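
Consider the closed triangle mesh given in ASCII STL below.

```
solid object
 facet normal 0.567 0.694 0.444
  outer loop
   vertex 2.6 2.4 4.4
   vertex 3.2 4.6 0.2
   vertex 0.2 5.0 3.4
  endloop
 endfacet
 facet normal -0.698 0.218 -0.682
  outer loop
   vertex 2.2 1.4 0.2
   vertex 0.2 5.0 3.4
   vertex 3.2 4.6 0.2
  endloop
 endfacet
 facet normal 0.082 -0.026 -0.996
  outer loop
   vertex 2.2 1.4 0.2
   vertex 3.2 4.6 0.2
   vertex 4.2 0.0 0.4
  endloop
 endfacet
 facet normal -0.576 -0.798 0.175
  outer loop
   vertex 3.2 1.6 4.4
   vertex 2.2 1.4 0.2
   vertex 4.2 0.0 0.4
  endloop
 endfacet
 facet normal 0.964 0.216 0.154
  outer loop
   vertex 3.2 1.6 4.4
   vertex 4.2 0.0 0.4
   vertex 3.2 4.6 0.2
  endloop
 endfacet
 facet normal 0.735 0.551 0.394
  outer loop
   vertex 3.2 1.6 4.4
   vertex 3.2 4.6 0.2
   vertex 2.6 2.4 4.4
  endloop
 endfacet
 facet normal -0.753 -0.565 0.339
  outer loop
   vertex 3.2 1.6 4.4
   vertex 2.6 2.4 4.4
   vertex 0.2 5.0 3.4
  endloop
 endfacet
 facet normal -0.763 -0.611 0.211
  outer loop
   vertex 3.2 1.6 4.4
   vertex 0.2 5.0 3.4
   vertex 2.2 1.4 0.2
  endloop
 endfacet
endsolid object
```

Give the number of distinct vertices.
6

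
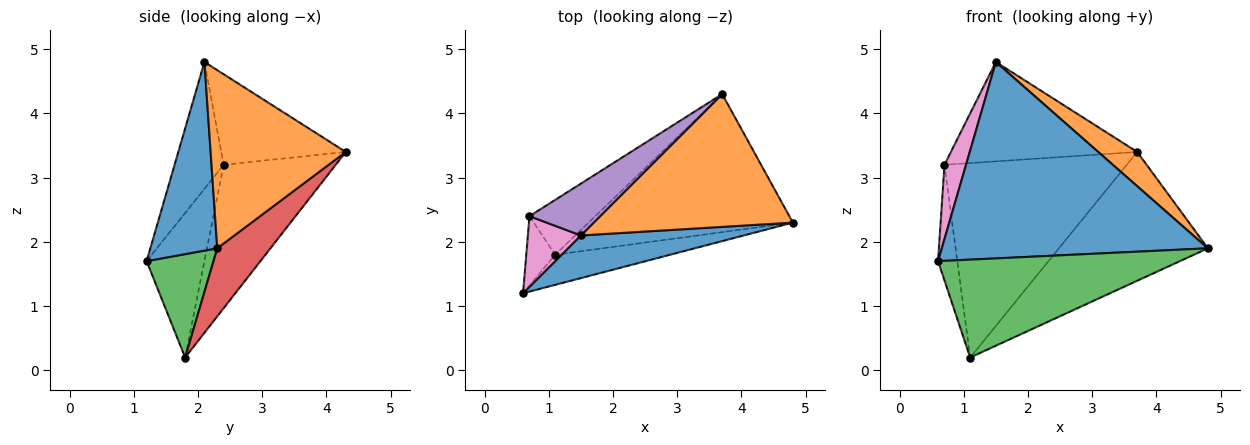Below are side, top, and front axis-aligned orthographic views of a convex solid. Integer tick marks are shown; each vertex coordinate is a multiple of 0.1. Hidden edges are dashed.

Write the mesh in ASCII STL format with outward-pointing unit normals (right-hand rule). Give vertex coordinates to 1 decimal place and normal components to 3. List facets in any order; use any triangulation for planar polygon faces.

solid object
 facet normal 0.239 -0.949 0.206
  outer loop
   vertex 1.5 2.1 4.8
   vertex 0.6 1.2 1.7
   vertex 4.8 2.3 1.9
  endloop
 endfacet
 facet normal 0.655 -0.189 0.732
  outer loop
   vertex 1.5 2.1 4.8
   vertex 4.8 2.3 1.9
   vertex 3.7 4.3 3.4
  endloop
 endfacet
 facet normal 0.256 -0.924 -0.284
  outer loop
   vertex 1.1 1.8 0.2
   vertex 4.8 2.3 1.9
   vertex 0.6 1.2 1.7
  endloop
 endfacet
 facet normal 0.237 0.663 -0.710
  outer loop
   vertex 1.1 1.8 0.2
   vertex 3.7 4.3 3.4
   vertex 4.8 2.3 1.9
  endloop
 endfacet
 facet normal -0.510 0.763 0.398
  outer loop
   vertex 0.7 2.4 3.2
   vertex 1.5 2.1 4.8
   vertex 3.7 4.3 3.4
  endloop
 endfacet
 facet normal -0.509 0.828 -0.234
  outer loop
   vertex 0.7 2.4 3.2
   vertex 3.7 4.3 3.4
   vertex 1.1 1.8 0.2
  endloop
 endfacet
 facet normal -0.855 -0.375 0.357
  outer loop
   vertex 0.7 2.4 3.2
   vertex 0.6 1.2 1.7
   vertex 1.5 2.1 4.8
  endloop
 endfacet
 facet normal -0.932 0.311 -0.186
  outer loop
   vertex 0.7 2.4 3.2
   vertex 1.1 1.8 0.2
   vertex 0.6 1.2 1.7
  endloop
 endfacet
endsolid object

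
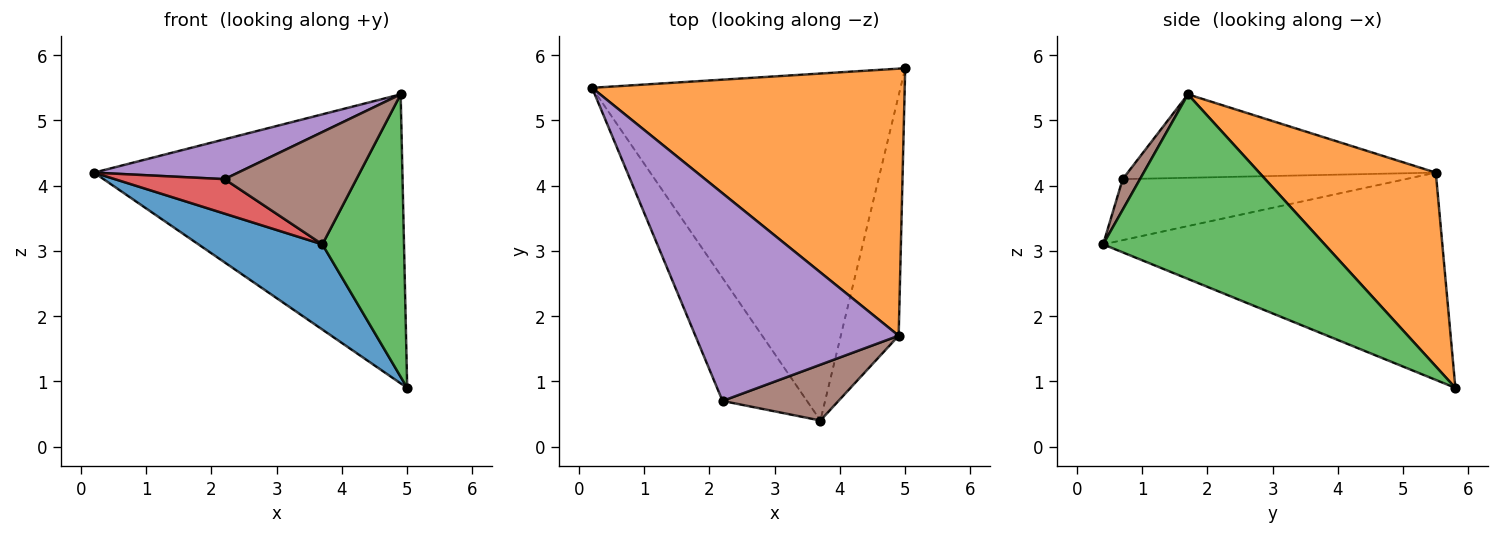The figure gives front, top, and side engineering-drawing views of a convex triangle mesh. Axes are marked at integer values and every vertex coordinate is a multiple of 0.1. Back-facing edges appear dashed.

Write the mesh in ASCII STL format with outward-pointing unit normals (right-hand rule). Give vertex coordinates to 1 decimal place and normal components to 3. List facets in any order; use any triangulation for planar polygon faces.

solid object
 facet normal -0.547 -0.200 -0.813
  outer loop
   vertex 3.7 0.4 3.1
   vertex 0.2 5.5 4.2
   vertex 5.0 5.8 0.9
  endloop
 endfacet
 facet normal 0.388 0.677 0.626
  outer loop
   vertex 4.9 1.7 5.4
   vertex 5.0 5.8 0.9
   vertex 0.2 5.5 4.2
  endloop
 endfacet
 facet normal 0.900 -0.332 -0.282
  outer loop
   vertex 4.9 1.7 5.4
   vertex 3.7 0.4 3.1
   vertex 5.0 5.8 0.9
  endloop
 endfacet
 facet normal -0.571 -0.222 -0.790
  outer loop
   vertex 2.2 0.7 4.1
   vertex 0.2 5.5 4.2
   vertex 3.7 0.4 3.1
  endloop
 endfacet
 facet normal -0.374 -0.175 0.911
  outer loop
   vertex 2.2 0.7 4.1
   vertex 4.9 1.7 5.4
   vertex 0.2 5.5 4.2
  endloop
 endfacet
 facet normal 0.117 -0.889 0.442
  outer loop
   vertex 2.2 0.7 4.1
   vertex 3.7 0.4 3.1
   vertex 4.9 1.7 5.4
  endloop
 endfacet
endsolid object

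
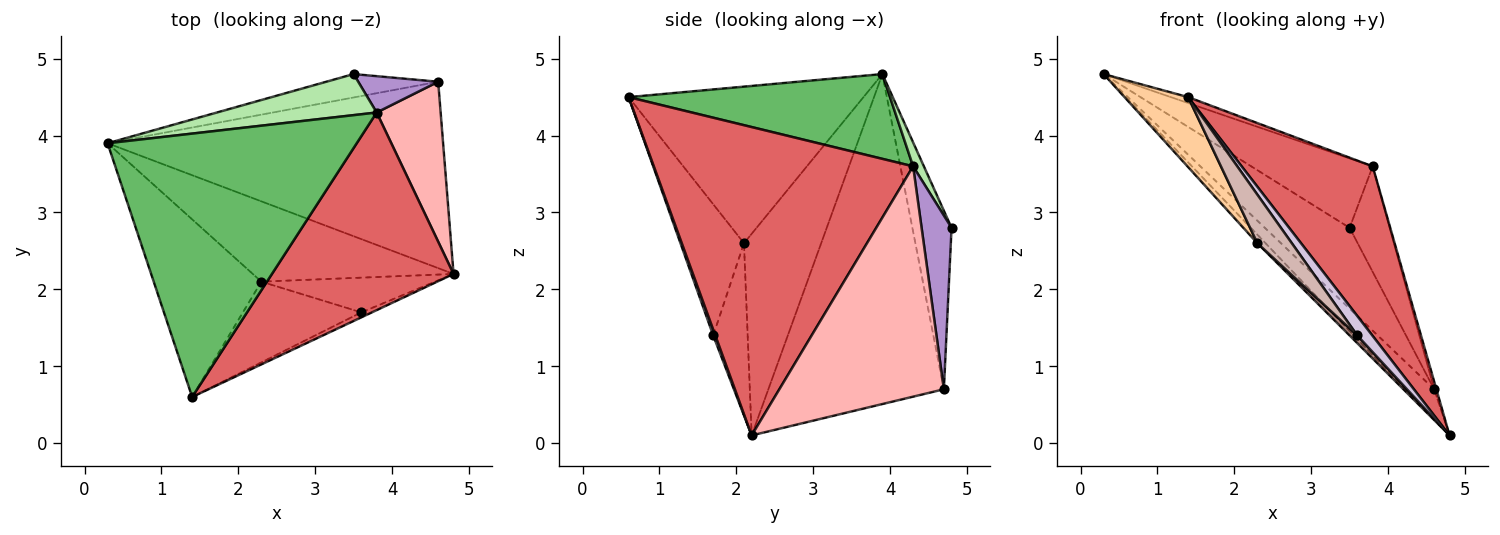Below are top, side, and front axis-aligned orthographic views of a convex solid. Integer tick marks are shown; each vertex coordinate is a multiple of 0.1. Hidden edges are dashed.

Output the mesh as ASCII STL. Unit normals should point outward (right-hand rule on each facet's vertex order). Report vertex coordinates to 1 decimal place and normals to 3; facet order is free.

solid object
 facet normal -0.697 0.114 -0.708
  outer loop
   vertex 4.6 4.7 0.7
   vertex 4.8 2.2 0.1
   vertex 0.3 3.9 4.8
  endloop
 endfacet
 facet normal -0.406 0.878 -0.254
  outer loop
   vertex 4.6 4.7 0.7
   vertex 0.3 3.9 4.8
   vertex 3.5 4.8 2.8
  endloop
 endfacet
 facet normal -0.707 0.075 -0.704
  outer loop
   vertex 2.3 2.1 2.6
   vertex 0.3 3.9 4.8
   vertex 4.8 2.2 0.1
  endloop
 endfacet
 facet normal -0.804 -0.218 -0.553
  outer loop
   vertex 2.3 2.1 2.6
   vertex 1.4 0.6 4.5
   vertex 0.3 3.9 4.8
  endloop
 endfacet
 facet normal 0.322 0.021 0.946
  outer loop
   vertex 3.8 4.3 3.6
   vertex 0.3 3.9 4.8
   vertex 1.4 0.6 4.5
  endloop
 endfacet
 facet normal 0.076 0.858 0.508
  outer loop
   vertex 3.8 4.3 3.6
   vertex 3.5 4.8 2.8
   vertex 0.3 3.9 4.8
  endloop
 endfacet
 facet normal 0.790 -0.399 0.465
  outer loop
   vertex 3.8 4.3 3.6
   vertex 1.4 0.6 4.5
   vertex 4.8 2.2 0.1
  endloop
 endfacet
 facet normal 0.963 0.013 0.268
  outer loop
   vertex 3.8 4.3 3.6
   vertex 4.8 2.2 0.1
   vertex 4.6 4.7 0.7
  endloop
 endfacet
 facet normal 0.578 0.772 0.266
  outer loop
   vertex 3.8 4.3 3.6
   vertex 4.6 4.7 0.7
   vertex 3.5 4.8 2.8
  endloop
 endfacet
 facet normal 0.134 -0.960 -0.246
  outer loop
   vertex 3.6 1.7 1.4
   vertex 4.8 2.2 0.1
   vertex 1.4 0.6 4.5
  endloop
 endfacet
 facet normal -0.695 -0.155 -0.702
  outer loop
   vertex 3.6 1.7 1.4
   vertex 2.3 2.1 2.6
   vertex 4.8 2.2 0.1
  endloop
 endfacet
 facet normal -0.689 -0.374 -0.621
  outer loop
   vertex 3.6 1.7 1.4
   vertex 1.4 0.6 4.5
   vertex 2.3 2.1 2.6
  endloop
 endfacet
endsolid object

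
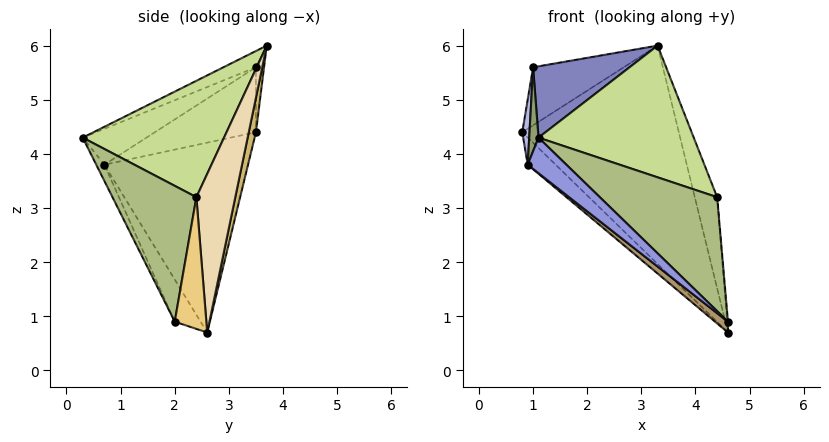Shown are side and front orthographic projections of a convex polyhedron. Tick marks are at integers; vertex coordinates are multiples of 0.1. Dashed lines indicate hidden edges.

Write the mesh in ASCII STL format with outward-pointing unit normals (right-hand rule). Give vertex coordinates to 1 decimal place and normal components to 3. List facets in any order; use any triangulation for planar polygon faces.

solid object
 facet normal -0.089 0.996 0.015
  outer loop
   vertex 1.0 3.5 5.6
   vertex 3.3 3.7 6.0
   vertex 0.8 3.5 4.4
  endloop
 endfacet
 facet normal -0.127 -0.377 0.918
  outer loop
   vertex 1.0 3.5 5.6
   vertex 1.1 0.3 4.3
   vertex 3.3 3.7 6.0
  endloop
 endfacet
 facet normal -0.168 -0.801 -0.574
  outer loop
   vertex 0.9 0.7 3.8
   vertex 4.6 2.0 0.9
   vertex 1.1 0.3 4.3
  endloop
 endfacet
 facet normal -0.984 -0.070 0.164
  outer loop
   vertex 0.9 0.7 3.8
   vertex 1.0 3.5 5.6
   vertex 0.8 3.5 4.4
  endloop
 endfacet
 facet normal -0.953 -0.139 0.270
  outer loop
   vertex 0.9 0.7 3.8
   vertex 1.1 0.3 4.3
   vertex 1.0 3.5 5.6
  endloop
 endfacet
 facet normal 0.571 -0.799 0.189
  outer loop
   vertex 4.4 2.4 3.2
   vertex 1.1 0.3 4.3
   vertex 4.6 2.0 0.9
  endloop
 endfacet
 facet normal 0.575 -0.632 0.519
  outer loop
   vertex 4.4 2.4 3.2
   vertex 3.3 3.7 6.0
   vertex 1.1 0.3 4.3
  endloop
 endfacet
 facet normal -0.675 0.131 -0.726
  outer loop
   vertex 4.6 2.6 0.7
   vertex 0.9 0.7 3.8
   vertex 0.8 3.5 4.4
  endloop
 endfacet
 facet normal -0.535 -0.267 -0.802
  outer loop
   vertex 4.6 2.6 0.7
   vertex 4.6 2.0 0.9
   vertex 0.9 0.7 3.8
  endloop
 endfacet
 facet normal 0.045 0.980 -0.192
  outer loop
   vertex 4.6 2.6 0.7
   vertex 0.8 3.5 4.4
   vertex 3.3 3.7 6.0
  endloop
 endfacet
 facet normal 0.996 0.027 0.082
  outer loop
   vertex 4.6 2.6 0.7
   vertex 4.4 2.4 3.2
   vertex 4.6 2.0 0.9
  endloop
 endfacet
 facet normal 0.862 0.495 0.109
  outer loop
   vertex 4.6 2.6 0.7
   vertex 3.3 3.7 6.0
   vertex 4.4 2.4 3.2
  endloop
 endfacet
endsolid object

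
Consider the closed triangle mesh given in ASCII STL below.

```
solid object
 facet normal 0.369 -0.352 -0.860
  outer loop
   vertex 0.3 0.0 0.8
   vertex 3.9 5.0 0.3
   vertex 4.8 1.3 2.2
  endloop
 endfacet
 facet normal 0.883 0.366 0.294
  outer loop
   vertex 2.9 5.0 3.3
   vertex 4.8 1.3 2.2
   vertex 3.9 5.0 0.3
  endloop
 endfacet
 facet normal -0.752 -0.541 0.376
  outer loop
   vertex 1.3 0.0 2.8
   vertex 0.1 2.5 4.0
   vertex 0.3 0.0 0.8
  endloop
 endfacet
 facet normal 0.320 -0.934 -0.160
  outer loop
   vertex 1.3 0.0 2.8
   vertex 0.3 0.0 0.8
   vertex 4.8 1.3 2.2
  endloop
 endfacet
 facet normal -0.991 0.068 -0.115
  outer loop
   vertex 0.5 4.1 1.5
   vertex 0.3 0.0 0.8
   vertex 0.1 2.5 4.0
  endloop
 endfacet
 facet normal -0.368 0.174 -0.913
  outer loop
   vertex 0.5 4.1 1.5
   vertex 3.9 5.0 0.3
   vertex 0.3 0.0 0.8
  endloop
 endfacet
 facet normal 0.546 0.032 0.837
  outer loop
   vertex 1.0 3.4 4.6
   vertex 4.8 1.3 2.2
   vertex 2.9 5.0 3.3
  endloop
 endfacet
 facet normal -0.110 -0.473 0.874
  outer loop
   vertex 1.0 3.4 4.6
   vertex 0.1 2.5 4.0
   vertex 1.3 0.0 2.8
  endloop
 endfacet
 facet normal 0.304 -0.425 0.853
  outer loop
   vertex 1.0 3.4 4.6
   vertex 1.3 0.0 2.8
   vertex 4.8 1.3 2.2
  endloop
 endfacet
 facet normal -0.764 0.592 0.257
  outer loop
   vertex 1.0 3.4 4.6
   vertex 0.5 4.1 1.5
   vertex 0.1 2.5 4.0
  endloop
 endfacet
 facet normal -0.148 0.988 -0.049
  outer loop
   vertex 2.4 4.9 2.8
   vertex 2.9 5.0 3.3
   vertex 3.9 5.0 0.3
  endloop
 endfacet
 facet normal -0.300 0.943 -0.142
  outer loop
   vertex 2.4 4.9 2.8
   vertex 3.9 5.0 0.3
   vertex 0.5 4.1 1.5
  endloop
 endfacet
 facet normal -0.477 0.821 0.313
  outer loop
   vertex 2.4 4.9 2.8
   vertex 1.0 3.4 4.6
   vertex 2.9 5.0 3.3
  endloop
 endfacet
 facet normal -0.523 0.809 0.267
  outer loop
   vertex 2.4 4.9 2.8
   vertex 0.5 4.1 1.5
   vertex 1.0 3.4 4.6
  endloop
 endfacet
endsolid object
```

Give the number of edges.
21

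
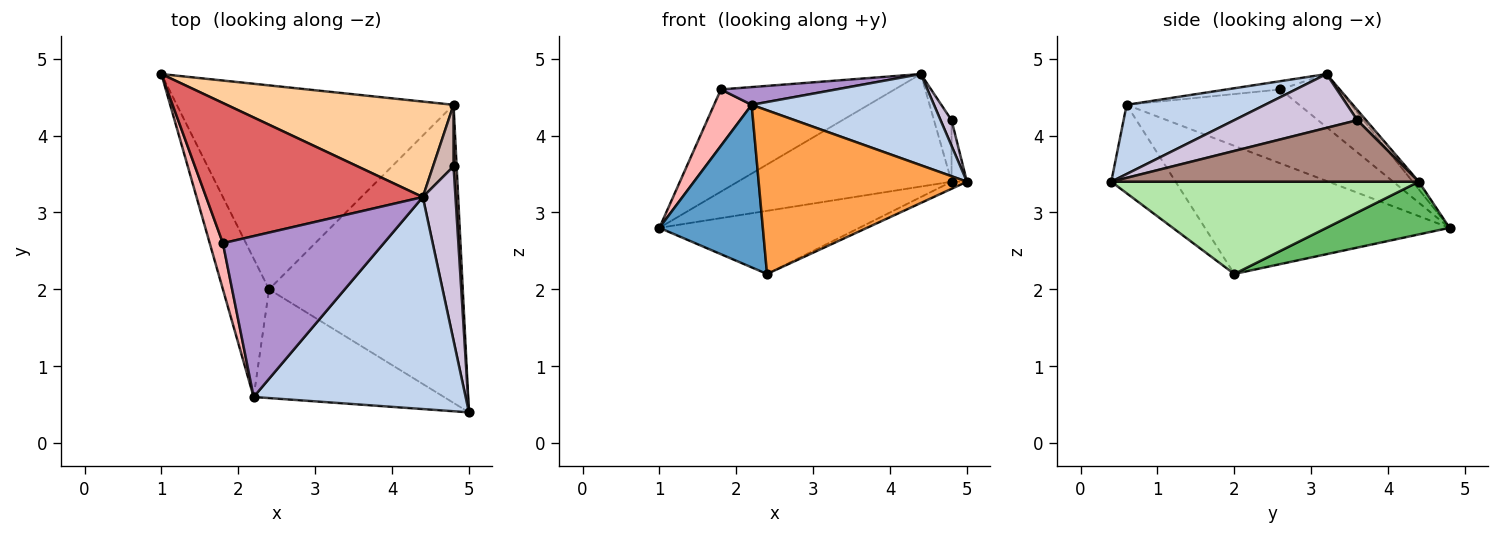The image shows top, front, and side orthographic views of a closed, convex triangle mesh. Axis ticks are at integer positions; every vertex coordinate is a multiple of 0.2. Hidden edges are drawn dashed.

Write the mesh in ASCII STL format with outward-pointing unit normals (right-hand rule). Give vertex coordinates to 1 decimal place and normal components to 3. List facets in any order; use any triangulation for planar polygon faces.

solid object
 facet normal -0.874 -0.370 -0.315
  outer loop
   vertex 2.2 0.6 4.4
   vertex 1.0 4.8 2.8
   vertex 2.4 2.0 2.2
  endloop
 endfacet
 facet normal 0.287 -0.378 0.880
  outer loop
   vertex 2.2 0.6 4.4
   vertex 5.0 0.4 3.4
   vertex 4.4 3.2 4.8
  endloop
 endfacet
 facet normal -0.249 -0.807 -0.536
  outer loop
   vertex 2.2 0.6 4.4
   vertex 2.4 2.0 2.2
   vertex 5.0 0.4 3.4
  endloop
 endfacet
 facet normal -0.022 0.762 0.647
  outer loop
   vertex 4.8 4.4 3.4
   vertex 1.0 4.8 2.8
   vertex 4.4 3.2 4.8
  endloop
 endfacet
 facet normal 0.179 0.291 -0.940
  outer loop
   vertex 4.8 4.4 3.4
   vertex 2.4 2.0 2.2
   vertex 1.0 4.8 2.8
  endloop
 endfacet
 facet normal 0.430 0.021 -0.903
  outer loop
   vertex 4.8 4.4 3.4
   vertex 5.0 0.4 3.4
   vertex 2.4 2.0 2.2
  endloop
 endfacet
 facet normal -0.194 0.578 0.793
  outer loop
   vertex 1.8 2.6 4.6
   vertex 4.4 3.2 4.8
   vertex 1.0 4.8 2.8
  endloop
 endfacet
 facet normal -0.963 -0.210 0.172
  outer loop
   vertex 1.8 2.6 4.6
   vertex 1.0 4.8 2.8
   vertex 2.2 0.6 4.4
  endloop
 endfacet
 facet normal -0.051 -0.109 0.993
  outer loop
   vertex 1.8 2.6 4.6
   vertex 2.2 0.6 4.4
   vertex 4.4 3.2 4.8
  endloop
 endfacet
 facet normal 0.852 -0.076 0.517
  outer loop
   vertex 4.8 3.6 4.2
   vertex 4.4 3.2 4.8
   vertex 5.0 0.4 3.4
  endloop
 endfacet
 facet normal 0.998 0.050 0.050
  outer loop
   vertex 4.8 3.6 4.2
   vertex 5.0 0.4 3.4
   vertex 4.8 4.4 3.4
  endloop
 endfacet
 facet normal 0.333 0.667 0.667
  outer loop
   vertex 4.8 3.6 4.2
   vertex 4.8 4.4 3.4
   vertex 4.4 3.2 4.8
  endloop
 endfacet
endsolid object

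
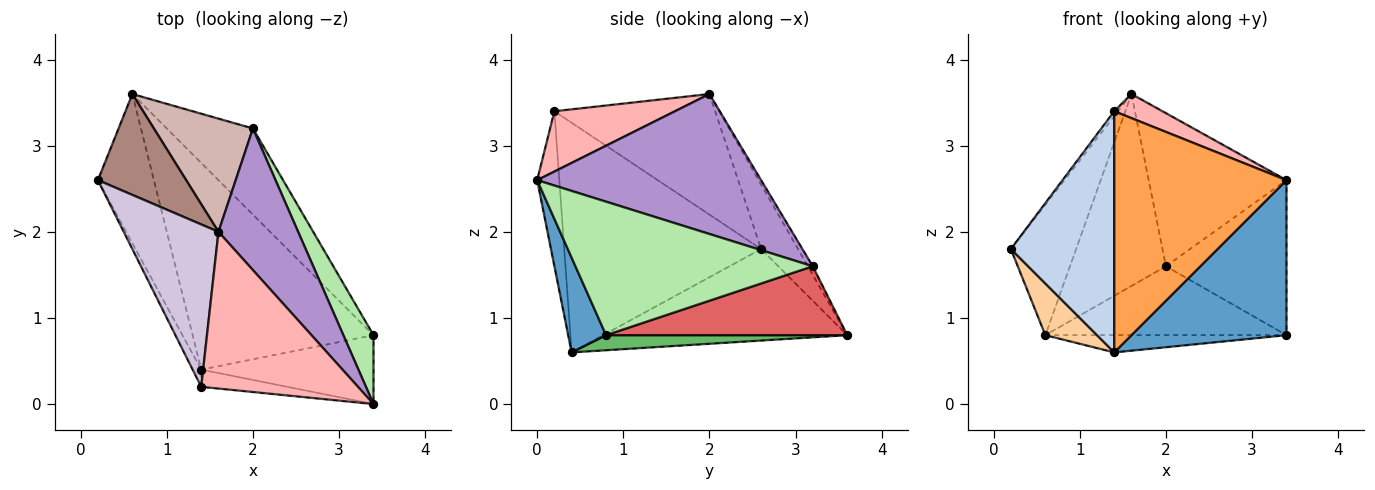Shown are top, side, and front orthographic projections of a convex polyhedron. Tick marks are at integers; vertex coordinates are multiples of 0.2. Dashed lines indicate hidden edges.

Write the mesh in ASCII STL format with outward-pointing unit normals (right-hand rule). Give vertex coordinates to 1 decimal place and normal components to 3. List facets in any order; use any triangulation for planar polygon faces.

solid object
 facet normal 0.218 -0.892 -0.396
  outer loop
   vertex 3.4 0.0 2.6
   vertex 1.4 0.4 0.6
   vertex 3.4 0.8 0.8
  endloop
 endfacet
 facet normal -0.885 -0.465 -0.033
  outer loop
   vertex 1.4 0.2 3.4
   vertex 0.2 2.6 1.8
   vertex 1.4 0.4 0.6
  endloop
 endfacet
 facet normal -0.127 -0.989 -0.071
  outer loop
   vertex 1.4 0.2 3.4
   vertex 1.4 0.4 0.6
   vertex 3.4 0.0 2.6
  endloop
 endfacet
 facet normal -0.839 -0.178 -0.514
  outer loop
   vertex 0.6 3.6 0.8
   vertex 1.4 0.4 0.6
   vertex 0.2 2.6 1.8
  endloop
 endfacet
 facet normal 0.083 0.083 -0.993
  outer loop
   vertex 0.6 3.6 0.8
   vertex 3.4 0.8 0.8
   vertex 1.4 0.4 0.6
  endloop
 endfacet
 facet normal 0.874 0.444 0.197
  outer loop
   vertex 2.0 3.2 1.6
   vertex 3.4 0.0 2.6
   vertex 3.4 0.8 0.8
  endloop
 endfacet
 facet normal 0.530 0.530 -0.662
  outer loop
   vertex 2.0 3.2 1.6
   vertex 3.4 0.8 0.8
   vertex 0.6 3.6 0.8
  endloop
 endfacet
 facet normal 0.355 -0.142 0.924
  outer loop
   vertex 1.6 2.0 3.6
   vertex 1.4 0.2 3.4
   vertex 3.4 0.0 2.6
  endloop
 endfacet
 facet normal 0.766 0.472 0.436
  outer loop
   vertex 1.6 2.0 3.6
   vertex 3.4 0.0 2.6
   vertex 2.0 3.2 1.6
  endloop
 endfacet
 facet normal -0.786 0.019 0.618
  outer loop
   vertex 1.6 2.0 3.6
   vertex 0.2 2.6 1.8
   vertex 1.4 0.2 3.4
  endloop
 endfacet
 facet normal -0.409 0.722 0.558
  outer loop
   vertex 1.6 2.0 3.6
   vertex 0.6 3.6 0.8
   vertex 0.2 2.6 1.8
  endloop
 endfacet
 facet normal -0.044 0.861 0.507
  outer loop
   vertex 1.6 2.0 3.6
   vertex 2.0 3.2 1.6
   vertex 0.6 3.6 0.8
  endloop
 endfacet
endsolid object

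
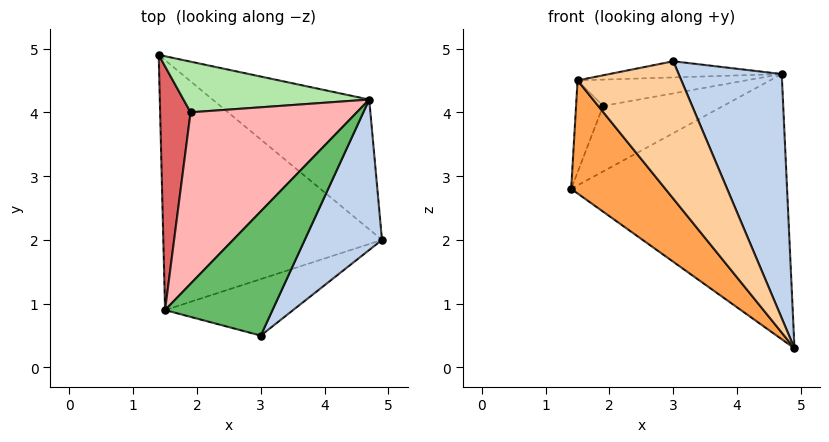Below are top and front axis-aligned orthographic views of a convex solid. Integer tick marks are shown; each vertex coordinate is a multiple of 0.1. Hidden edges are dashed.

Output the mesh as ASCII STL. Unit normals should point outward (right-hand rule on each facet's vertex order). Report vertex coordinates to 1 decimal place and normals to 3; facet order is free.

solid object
 facet normal 0.395 0.825 -0.404
  outer loop
   vertex 4.7 4.2 4.6
   vertex 4.9 2.0 0.3
   vertex 1.4 4.9 2.8
  endloop
 endfacet
 facet normal 0.886 -0.394 0.243
  outer loop
   vertex 4.7 4.2 4.6
   vertex 3.0 0.5 4.8
   vertex 4.9 2.0 0.3
  endloop
 endfacet
 facet normal -0.704 -0.292 -0.647
  outer loop
   vertex 1.5 0.9 4.5
   vertex 1.4 4.9 2.8
   vertex 4.9 2.0 0.3
  endloop
 endfacet
 facet normal -0.168 -0.912 -0.375
  outer loop
   vertex 1.5 0.9 4.5
   vertex 4.9 2.0 0.3
   vertex 3.0 0.5 4.8
  endloop
 endfacet
 facet normal -0.162 0.127 0.979
  outer loop
   vertex 1.5 0.9 4.5
   vertex 3.0 0.5 4.8
   vertex 4.7 4.2 4.6
  endloop
 endfacet
 facet normal -0.163 0.781 0.603
  outer loop
   vertex 1.9 4.0 4.1
   vertex 4.7 4.2 4.6
   vertex 1.4 4.9 2.8
  endloop
 endfacet
 facet normal -0.874 0.171 0.455
  outer loop
   vertex 1.9 4.0 4.1
   vertex 1.4 4.9 2.8
   vertex 1.5 0.9 4.5
  endloop
 endfacet
 facet normal -0.184 0.149 0.972
  outer loop
   vertex 1.9 4.0 4.1
   vertex 1.5 0.9 4.5
   vertex 4.7 4.2 4.6
  endloop
 endfacet
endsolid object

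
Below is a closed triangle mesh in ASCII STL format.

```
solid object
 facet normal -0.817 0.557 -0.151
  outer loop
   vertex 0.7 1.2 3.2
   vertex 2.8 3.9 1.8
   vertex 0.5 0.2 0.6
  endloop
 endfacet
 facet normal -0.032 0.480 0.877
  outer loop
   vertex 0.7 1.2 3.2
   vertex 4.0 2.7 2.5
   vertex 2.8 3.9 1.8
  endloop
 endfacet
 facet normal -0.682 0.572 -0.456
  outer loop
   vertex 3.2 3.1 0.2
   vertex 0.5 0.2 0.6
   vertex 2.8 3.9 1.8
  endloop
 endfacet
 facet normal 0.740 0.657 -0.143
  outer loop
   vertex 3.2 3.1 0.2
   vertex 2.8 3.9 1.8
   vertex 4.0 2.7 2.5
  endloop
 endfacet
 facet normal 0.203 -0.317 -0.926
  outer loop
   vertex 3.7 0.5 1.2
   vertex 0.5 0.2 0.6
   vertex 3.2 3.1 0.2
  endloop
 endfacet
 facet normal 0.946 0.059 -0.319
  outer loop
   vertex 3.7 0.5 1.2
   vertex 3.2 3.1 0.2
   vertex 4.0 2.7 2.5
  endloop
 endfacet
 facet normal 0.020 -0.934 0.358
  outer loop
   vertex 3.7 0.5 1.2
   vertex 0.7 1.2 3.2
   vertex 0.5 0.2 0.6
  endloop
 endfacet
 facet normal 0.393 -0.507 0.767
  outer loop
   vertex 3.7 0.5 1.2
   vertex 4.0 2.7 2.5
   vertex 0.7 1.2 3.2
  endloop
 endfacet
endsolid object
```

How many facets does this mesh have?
8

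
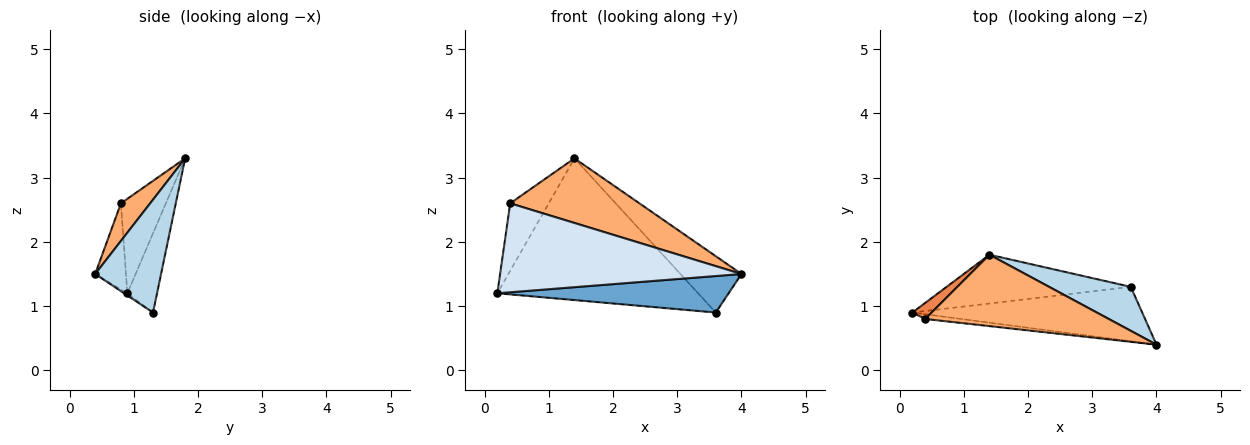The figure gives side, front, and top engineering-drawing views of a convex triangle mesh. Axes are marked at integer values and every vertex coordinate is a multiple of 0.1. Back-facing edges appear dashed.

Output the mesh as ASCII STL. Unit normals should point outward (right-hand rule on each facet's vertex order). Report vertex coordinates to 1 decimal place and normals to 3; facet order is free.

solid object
 facet normal -0.008 -0.557 -0.830
  outer loop
   vertex 3.6 1.3 0.9
   vertex 4.0 0.4 1.5
   vertex 0.2 0.9 1.2
  endloop
 endfacet
 facet normal -0.139 0.936 -0.322
  outer loop
   vertex 3.6 1.3 0.9
   vertex 0.2 0.9 1.2
   vertex 1.4 1.8 3.3
  endloop
 endfacet
 facet normal 0.648 0.600 0.469
  outer loop
   vertex 3.6 1.3 0.9
   vertex 1.4 1.8 3.3
   vertex 4.0 0.4 1.5
  endloop
 endfacet
 facet normal -0.126 -0.991 -0.053
  outer loop
   vertex 0.4 0.8 2.6
   vertex 0.2 0.9 1.2
   vertex 4.0 0.4 1.5
  endloop
 endfacet
 facet normal -0.750 0.643 0.153
  outer loop
   vertex 0.4 0.8 2.6
   vertex 1.4 1.8 3.3
   vertex 0.2 0.9 1.2
  endloop
 endfacet
 facet normal 0.150 -0.663 0.733
  outer loop
   vertex 0.4 0.8 2.6
   vertex 4.0 0.4 1.5
   vertex 1.4 1.8 3.3
  endloop
 endfacet
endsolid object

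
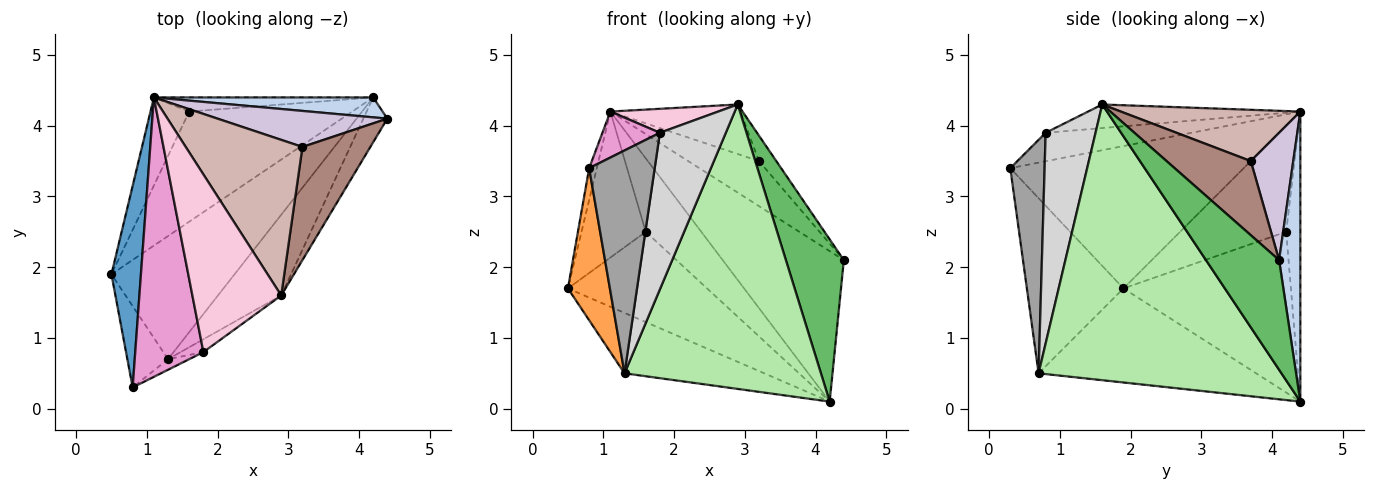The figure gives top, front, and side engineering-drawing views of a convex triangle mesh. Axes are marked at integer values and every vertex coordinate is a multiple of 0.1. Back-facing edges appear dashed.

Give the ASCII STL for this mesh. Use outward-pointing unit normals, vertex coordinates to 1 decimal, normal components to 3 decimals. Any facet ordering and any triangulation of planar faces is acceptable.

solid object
 facet normal -0.979 0.032 0.203
  outer loop
   vertex 1.1 4.4 4.2
   vertex 0.5 1.9 1.7
   vertex 0.8 0.3 3.4
  endloop
 endfacet
 facet normal 0.171 0.977 0.129
  outer loop
   vertex 1.1 4.4 4.2
   vertex 4.4 4.1 2.1
   vertex 4.2 4.4 0.1
  endloop
 endfacet
 facet normal -0.897 -0.390 -0.208
  outer loop
   vertex 1.3 0.7 0.5
   vertex 0.8 0.3 3.4
   vertex 0.5 1.9 1.7
  endloop
 endfacet
 facet normal -0.566 0.363 -0.740
  outer loop
   vertex 1.3 0.7 0.5
   vertex 0.5 1.9 1.7
   vertex 4.2 4.4 0.1
  endloop
 endfacet
 facet normal 0.772 -0.612 -0.169
  outer loop
   vertex 2.9 1.6 4.3
   vertex 4.2 4.4 0.1
   vertex 4.4 4.1 2.1
  endloop
 endfacet
 facet normal 0.765 -0.619 -0.176
  outer loop
   vertex 2.9 1.6 4.3
   vertex 1.3 0.7 0.5
   vertex 4.2 4.4 0.1
  endloop
 endfacet
 facet normal -0.606 0.504 -0.615
  outer loop
   vertex 1.6 4.2 2.5
   vertex 4.2 4.4 0.1
   vertex 0.5 1.9 1.7
  endloop
 endfacet
 facet normal -0.817 0.494 -0.298
  outer loop
   vertex 1.6 4.2 2.5
   vertex 0.5 1.9 1.7
   vertex 1.1 4.4 4.2
  endloop
 endfacet
 facet normal -0.243 0.953 -0.183
  outer loop
   vertex 1.6 4.2 2.5
   vertex 1.1 4.4 4.2
   vertex 4.2 4.4 0.1
  endloop
 endfacet
 facet normal 0.424 0.707 0.566
  outer loop
   vertex 3.2 3.7 3.5
   vertex 4.4 4.1 2.1
   vertex 1.1 4.4 4.2
  endloop
 endfacet
 facet normal 0.729 0.150 0.668
  outer loop
   vertex 3.2 3.7 3.5
   vertex 2.9 1.6 4.3
   vertex 4.4 4.1 2.1
  endloop
 endfacet
 facet normal 0.386 0.280 0.879
  outer loop
   vertex 3.2 3.7 3.5
   vertex 1.1 4.4 4.2
   vertex 2.9 1.6 4.3
  endloop
 endfacet
 facet normal -0.381 -0.150 0.912
  outer loop
   vertex 1.8 0.8 3.9
   vertex 1.1 4.4 4.2
   vertex 0.8 0.3 3.4
  endloop
 endfacet
 facet normal -0.254 -0.129 0.958
  outer loop
   vertex 1.8 0.8 3.9
   vertex 2.9 1.6 4.3
   vertex 1.1 4.4 4.2
  endloop
 endfacet
 facet normal 0.464 -0.885 -0.042
  outer loop
   vertex 1.8 0.8 3.9
   vertex 0.8 0.3 3.4
   vertex 1.3 0.7 0.5
  endloop
 endfacet
 facet normal 0.602 -0.796 -0.065
  outer loop
   vertex 1.8 0.8 3.9
   vertex 1.3 0.7 0.5
   vertex 2.9 1.6 4.3
  endloop
 endfacet
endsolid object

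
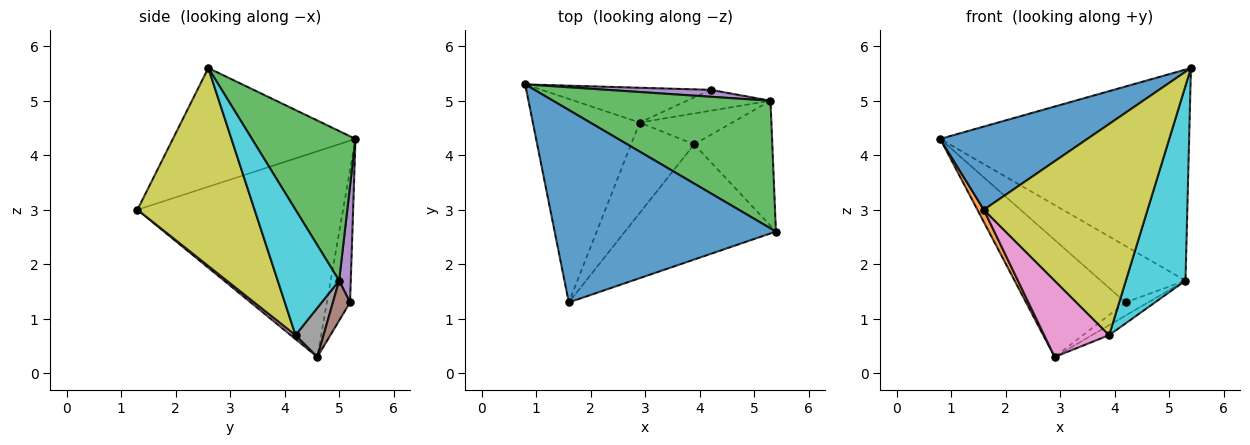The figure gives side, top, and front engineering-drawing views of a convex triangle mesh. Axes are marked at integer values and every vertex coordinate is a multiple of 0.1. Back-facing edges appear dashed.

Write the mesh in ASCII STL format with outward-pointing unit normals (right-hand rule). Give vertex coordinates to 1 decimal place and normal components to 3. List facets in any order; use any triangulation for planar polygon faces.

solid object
 facet normal -0.442 -0.356 0.824
  outer loop
   vertex 1.6 1.3 3.0
   vertex 5.4 2.6 5.6
   vertex 0.8 5.3 4.3
  endloop
 endfacet
 facet normal -0.887 -0.028 -0.461
  outer loop
   vertex 2.9 4.6 0.3
   vertex 1.6 1.3 3.0
   vertex 0.8 5.3 4.3
  endloop
 endfacet
 facet normal 0.335 0.806 0.487
  outer loop
   vertex 5.3 5.0 1.7
   vertex 0.8 5.3 4.3
   vertex 5.4 2.6 5.6
  endloop
 endfacet
 facet normal -0.218 0.936 -0.278
  outer loop
   vertex 4.2 5.2 1.3
   vertex 2.9 4.6 0.3
   vertex 0.8 5.3 4.3
  endloop
 endfacet
 facet normal 0.135 0.984 0.120
  outer loop
   vertex 4.2 5.2 1.3
   vertex 0.8 5.3 4.3
   vertex 5.3 5.0 1.7
  endloop
 endfacet
 facet normal 0.375 0.494 -0.784
  outer loop
   vertex 4.2 5.2 1.3
   vertex 5.3 5.0 1.7
   vertex 2.9 4.6 0.3
  endloop
 endfacet
 facet normal 0.048 -0.644 -0.764
  outer loop
   vertex 3.9 4.2 0.7
   vertex 1.6 1.3 3.0
   vertex 2.9 4.6 0.3
  endloop
 endfacet
 facet normal 0.450 0.275 -0.850
  outer loop
   vertex 3.9 4.2 0.7
   vertex 2.9 4.6 0.3
   vertex 5.3 5.0 1.7
  endloop
 endfacet
 facet normal 0.532 -0.743 -0.406
  outer loop
   vertex 3.9 4.2 0.7
   vertex 5.4 2.6 5.6
   vertex 1.6 1.3 3.0
  endloop
 endfacet
 facet normal 0.655 -0.636 -0.408
  outer loop
   vertex 3.9 4.2 0.7
   vertex 5.3 5.0 1.7
   vertex 5.4 2.6 5.6
  endloop
 endfacet
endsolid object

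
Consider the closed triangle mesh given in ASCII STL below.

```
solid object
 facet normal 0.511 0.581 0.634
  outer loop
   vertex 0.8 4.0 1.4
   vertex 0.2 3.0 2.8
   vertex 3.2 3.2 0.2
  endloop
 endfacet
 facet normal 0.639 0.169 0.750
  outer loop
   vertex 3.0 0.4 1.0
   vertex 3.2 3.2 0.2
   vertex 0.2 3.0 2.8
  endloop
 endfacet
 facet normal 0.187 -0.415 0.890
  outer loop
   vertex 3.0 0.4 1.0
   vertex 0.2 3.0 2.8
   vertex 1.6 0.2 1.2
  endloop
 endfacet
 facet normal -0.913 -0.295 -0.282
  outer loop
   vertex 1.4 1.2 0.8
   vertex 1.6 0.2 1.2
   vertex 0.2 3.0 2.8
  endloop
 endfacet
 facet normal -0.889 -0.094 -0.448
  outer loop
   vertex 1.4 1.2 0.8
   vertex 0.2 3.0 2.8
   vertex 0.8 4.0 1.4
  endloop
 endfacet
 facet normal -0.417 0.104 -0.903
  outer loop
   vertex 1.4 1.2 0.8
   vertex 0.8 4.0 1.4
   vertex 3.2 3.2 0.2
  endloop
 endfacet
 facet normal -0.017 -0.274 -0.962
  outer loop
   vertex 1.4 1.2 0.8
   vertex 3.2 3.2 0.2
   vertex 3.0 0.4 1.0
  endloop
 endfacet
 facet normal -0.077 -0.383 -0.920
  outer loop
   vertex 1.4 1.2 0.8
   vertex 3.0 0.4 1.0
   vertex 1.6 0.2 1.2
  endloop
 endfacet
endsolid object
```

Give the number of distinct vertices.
6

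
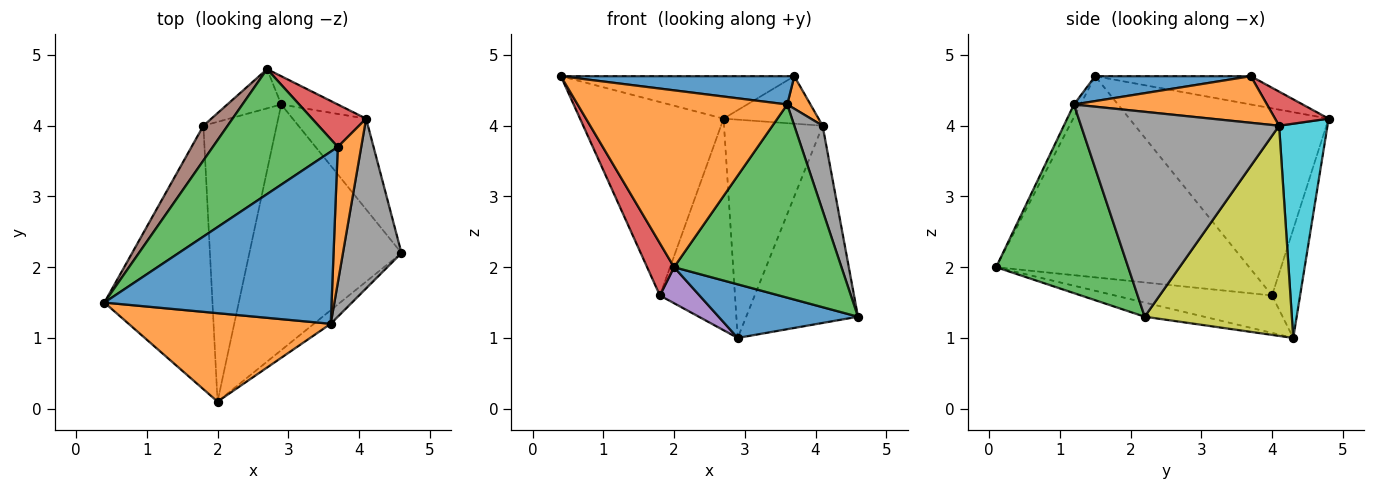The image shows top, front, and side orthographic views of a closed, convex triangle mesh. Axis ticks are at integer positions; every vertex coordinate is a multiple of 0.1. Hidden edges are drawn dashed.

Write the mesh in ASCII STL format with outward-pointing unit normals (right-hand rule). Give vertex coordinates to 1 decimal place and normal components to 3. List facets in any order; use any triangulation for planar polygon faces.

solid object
 facet normal -0.091 -0.212 -0.973
  outer loop
   vertex 2.0 0.1 2.0
   vertex 2.9 4.3 1.0
   vertex 4.6 2.2 1.3
  endloop
 endfacet
 facet normal -0.028 -0.894 0.447
  outer loop
   vertex 3.6 1.2 4.3
   vertex 0.4 1.5 4.7
   vertex 2.0 0.1 2.0
  endloop
 endfacet
 facet normal 0.618 -0.784 -0.055
  outer loop
   vertex 3.6 1.2 4.3
   vertex 2.0 0.1 2.0
   vertex 4.6 2.2 1.3
  endloop
 endfacet
 facet normal -0.877 -0.093 -0.471
  outer loop
   vertex 1.8 4.0 1.6
   vertex 2.0 0.1 2.0
   vertex 0.4 1.5 4.7
  endloop
 endfacet
 facet normal -0.452 -0.114 -0.885
  outer loop
   vertex 1.8 4.0 1.6
   vertex 2.9 4.3 1.0
   vertex 2.0 0.1 2.0
  endloop
 endfacet
 facet normal -0.807 0.581 0.104
  outer loop
   vertex 1.8 4.0 1.6
   vertex 0.4 1.5 4.7
   vertex 2.7 4.8 4.1
  endloop
 endfacet
 facet normal -0.345 0.923 -0.171
  outer loop
   vertex 1.8 4.0 1.6
   vertex 2.7 4.8 4.1
   vertex 2.9 4.3 1.0
  endloop
 endfacet
 facet normal 0.953 -0.136 0.272
  outer loop
   vertex 4.1 4.1 4.0
   vertex 3.6 1.2 4.3
   vertex 4.6 2.2 1.3
  endloop
 endfacet
 facet normal 0.767 0.583 -0.268
  outer loop
   vertex 4.1 4.1 4.0
   vertex 4.6 2.2 1.3
   vertex 2.9 4.3 1.0
  endloop
 endfacet
 facet normal 0.438 0.892 -0.116
  outer loop
   vertex 4.1 4.1 4.0
   vertex 2.9 4.3 1.0
   vertex 2.7 4.8 4.1
  endloop
 endfacet
 facet normal 0.108 -0.161 0.981
  outer loop
   vertex 3.7 3.7 4.7
   vertex 0.4 1.5 4.7
   vertex 3.6 1.2 4.3
  endloop
 endfacet
 facet normal 0.888 -0.107 0.447
  outer loop
   vertex 3.7 3.7 4.7
   vertex 3.6 1.2 4.3
   vertex 4.1 4.1 4.0
  endloop
 endfacet
 facet normal -0.210 0.314 0.926
  outer loop
   vertex 3.7 3.7 4.7
   vertex 2.7 4.8 4.1
   vertex 0.4 1.5 4.7
  endloop
 endfacet
 facet normal 0.388 0.687 0.614
  outer loop
   vertex 3.7 3.7 4.7
   vertex 4.1 4.1 4.0
   vertex 2.7 4.8 4.1
  endloop
 endfacet
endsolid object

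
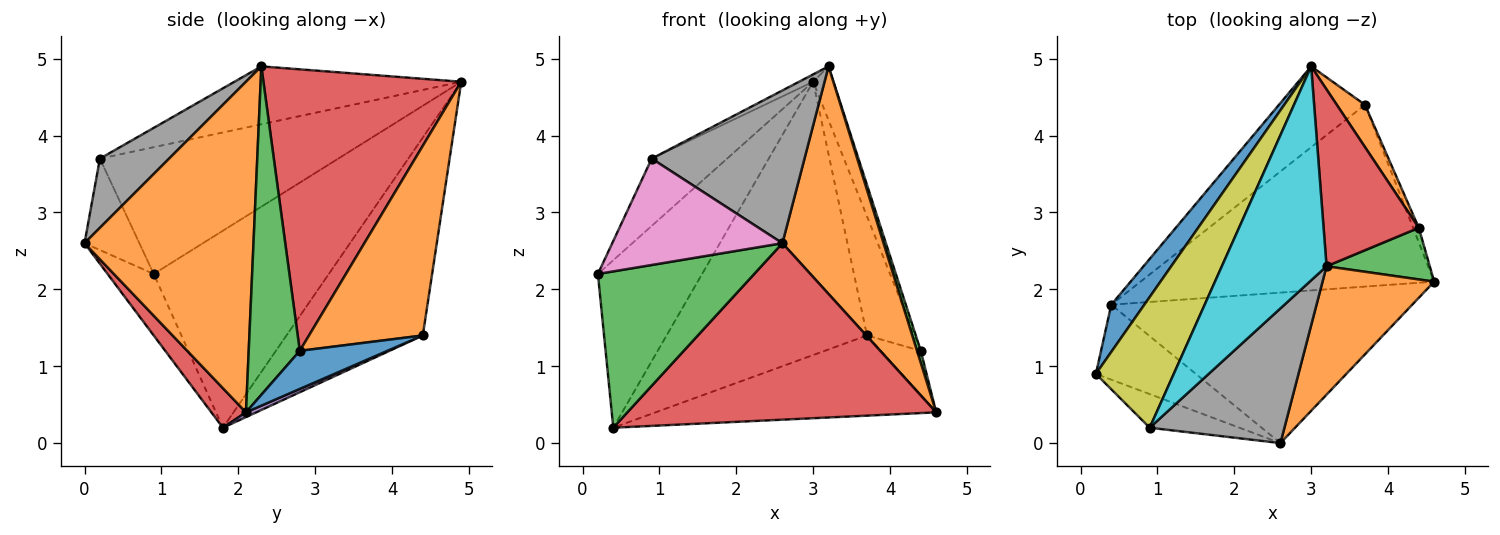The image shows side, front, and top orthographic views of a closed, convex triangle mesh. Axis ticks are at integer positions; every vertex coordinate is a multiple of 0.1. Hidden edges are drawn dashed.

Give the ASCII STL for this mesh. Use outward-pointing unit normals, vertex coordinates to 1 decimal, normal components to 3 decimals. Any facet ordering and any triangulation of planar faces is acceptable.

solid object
 facet normal -0.851 0.506 0.143
  outer loop
   vertex 0.4 1.8 0.2
   vertex 0.2 0.9 2.2
   vertex 3.0 4.9 4.7
  endloop
 endfacet
 facet normal 0.824 -0.493 0.278
  outer loop
   vertex 2.6 0.0 2.6
   vertex 4.6 2.1 0.4
   vertex 3.2 2.3 4.9
  endloop
 endfacet
 facet normal -0.257 -0.871 -0.418
  outer loop
   vertex 2.6 0.0 2.6
   vertex 0.2 0.9 2.2
   vertex 0.4 1.8 0.2
  endloop
 endfacet
 facet normal 0.085 -0.758 -0.646
  outer loop
   vertex 2.6 0.0 2.6
   vertex 0.4 1.8 0.2
   vertex 4.6 2.1 0.4
  endloop
 endfacet
 facet normal 0.015 0.404 -0.915
  outer loop
   vertex 3.7 4.4 1.4
   vertex 4.6 2.1 0.4
   vertex 0.4 1.8 0.2
  endloop
 endfacet
 facet normal -0.546 0.803 -0.238
  outer loop
   vertex 3.7 4.4 1.4
   vertex 0.4 1.8 0.2
   vertex 3.0 4.9 4.7
  endloop
 endfacet
 facet normal -0.294 -0.911 -0.288
  outer loop
   vertex 0.9 0.2 3.7
   vertex 0.2 0.9 2.2
   vertex 2.6 0.0 2.6
  endloop
 endfacet
 facet normal 0.322 -0.710 0.626
  outer loop
   vertex 0.9 0.2 3.7
   vertex 2.6 0.0 2.6
   vertex 3.2 2.3 4.9
  endloop
 endfacet
 facet normal -0.823 0.260 0.505
  outer loop
   vertex 0.9 0.2 3.7
   vertex 3.0 4.9 4.7
   vertex 0.2 0.9 2.2
  endloop
 endfacet
 facet normal -0.484 0.030 0.875
  outer loop
   vertex 0.9 0.2 3.7
   vertex 3.2 2.3 4.9
   vertex 3.0 4.9 4.7
  endloop
 endfacet
 facet normal 0.902 0.411 -0.134
  outer loop
   vertex 4.4 2.8 1.2
   vertex 4.6 2.1 0.4
   vertex 3.7 4.4 1.4
  endloop
 endfacet
 facet normal 0.914 0.383 0.136
  outer loop
   vertex 4.4 2.8 1.2
   vertex 3.7 4.4 1.4
   vertex 3.0 4.9 4.7
  endloop
 endfacet
 facet normal 0.952 -0.070 0.299
  outer loop
   vertex 4.4 2.8 1.2
   vertex 3.2 2.3 4.9
   vertex 4.6 2.1 0.4
  endloop
 endfacet
 facet normal 0.943 0.097 0.319
  outer loop
   vertex 4.4 2.8 1.2
   vertex 3.0 4.9 4.7
   vertex 3.2 2.3 4.9
  endloop
 endfacet
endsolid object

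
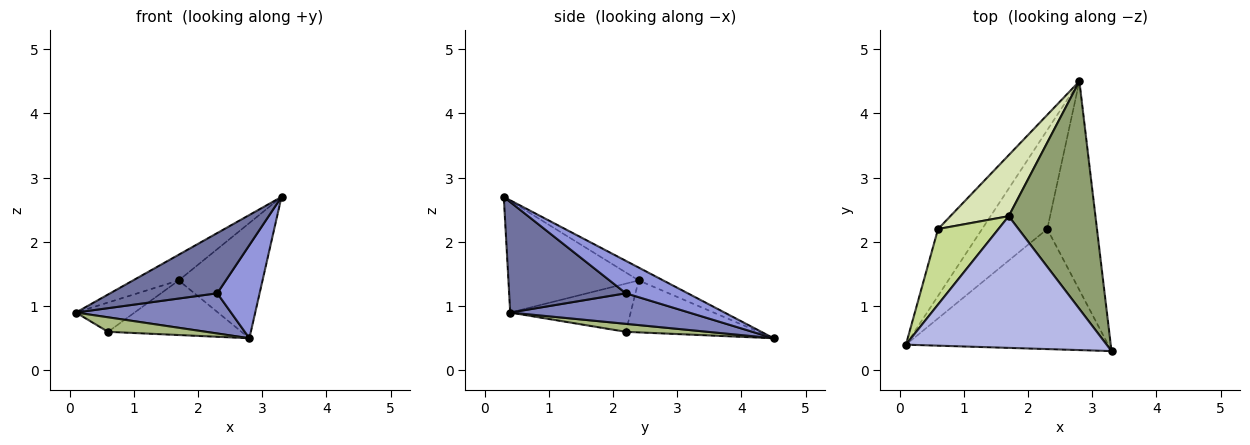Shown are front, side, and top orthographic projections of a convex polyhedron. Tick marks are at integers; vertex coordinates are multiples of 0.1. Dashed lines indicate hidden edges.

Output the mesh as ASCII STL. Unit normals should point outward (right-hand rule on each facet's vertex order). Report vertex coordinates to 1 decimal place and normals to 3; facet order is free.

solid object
 facet normal 0.439 -0.403 -0.803
  outer loop
   vertex 2.3 2.2 1.2
   vertex 3.3 0.3 2.7
   vertex 0.1 0.4 0.9
  endloop
 endfacet
 facet normal 0.398 -0.345 -0.850
  outer loop
   vertex 2.3 2.2 1.2
   vertex 0.1 0.4 0.9
   vertex 2.8 4.5 0.5
  endloop
 endfacet
 facet normal 0.512 -0.350 -0.785
  outer loop
   vertex 2.3 2.2 1.2
   vertex 2.8 4.5 0.5
   vertex 3.3 0.3 2.7
  endloop
 endfacet
 facet normal -0.479 0.168 0.861
  outer loop
   vertex 1.7 2.4 1.4
   vertex 0.1 0.4 0.9
   vertex 3.3 0.3 2.7
  endloop
 endfacet
 facet normal -0.131 0.448 0.885
  outer loop
   vertex 1.7 2.4 1.4
   vertex 3.3 0.3 2.7
   vertex 2.8 4.5 0.5
  endloop
 endfacet
 facet normal 0.175 -0.209 -0.962
  outer loop
   vertex 0.6 2.2 0.6
   vertex 2.8 4.5 0.5
   vertex 0.1 0.4 0.9
  endloop
 endfacet
 facet normal -0.597 0.290 0.748
  outer loop
   vertex 0.6 2.2 0.6
   vertex 0.1 0.4 0.9
   vertex 1.7 2.4 1.4
  endloop
 endfacet
 facet normal -0.553 0.556 0.621
  outer loop
   vertex 0.6 2.2 0.6
   vertex 1.7 2.4 1.4
   vertex 2.8 4.5 0.5
  endloop
 endfacet
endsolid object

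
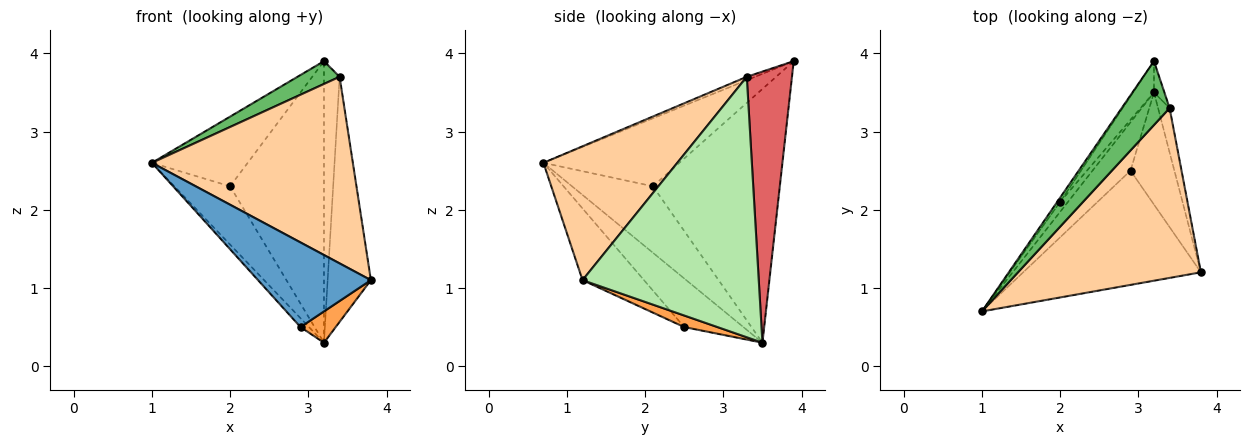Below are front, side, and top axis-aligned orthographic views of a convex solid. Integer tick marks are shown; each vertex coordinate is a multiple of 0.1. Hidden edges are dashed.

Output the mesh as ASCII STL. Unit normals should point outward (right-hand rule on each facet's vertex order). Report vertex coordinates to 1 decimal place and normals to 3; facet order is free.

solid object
 facet normal -0.308 -0.566 -0.764
  outer loop
   vertex 2.9 2.5 0.5
   vertex 3.8 1.2 1.1
   vertex 1.0 0.7 2.6
  endloop
 endfacet
 facet normal -0.783 0.112 -0.612
  outer loop
   vertex 2.9 2.5 0.5
   vertex 1.0 0.7 2.6
   vertex 3.2 3.5 0.3
  endloop
 endfacet
 facet normal 0.246 -0.261 -0.934
  outer loop
   vertex 2.9 2.5 0.5
   vertex 3.2 3.5 0.3
   vertex 3.8 1.2 1.1
  endloop
 endfacet
 facet normal 0.442 -0.663 0.604
  outer loop
   vertex 3.4 3.3 3.7
   vertex 1.0 0.7 2.6
   vertex 3.8 1.2 1.1
  endloop
 endfacet
 facet normal -0.067 -0.336 0.940
  outer loop
   vertex 3.4 3.3 3.7
   vertex 3.2 3.9 3.9
   vertex 1.0 0.7 2.6
  endloop
 endfacet
 facet normal 0.970 0.238 -0.043
  outer loop
   vertex 3.4 3.3 3.7
   vertex 3.8 1.2 1.1
   vertex 3.2 3.5 0.3
  endloop
 endfacet
 facet normal 0.944 0.327 -0.036
  outer loop
   vertex 3.4 3.3 3.7
   vertex 3.2 3.5 0.3
   vertex 3.2 3.9 3.9
  endloop
 endfacet
 facet normal -0.817 0.576 -0.035
  outer loop
   vertex 2.0 2.1 2.3
   vertex 1.0 0.7 2.6
   vertex 3.2 3.9 3.9
  endloop
 endfacet
 facet normal -0.820 0.565 -0.096
  outer loop
   vertex 2.0 2.1 2.3
   vertex 3.2 3.5 0.3
   vertex 1.0 0.7 2.6
  endloop
 endfacet
 facet normal -0.802 0.593 -0.066
  outer loop
   vertex 2.0 2.1 2.3
   vertex 3.2 3.9 3.9
   vertex 3.2 3.5 0.3
  endloop
 endfacet
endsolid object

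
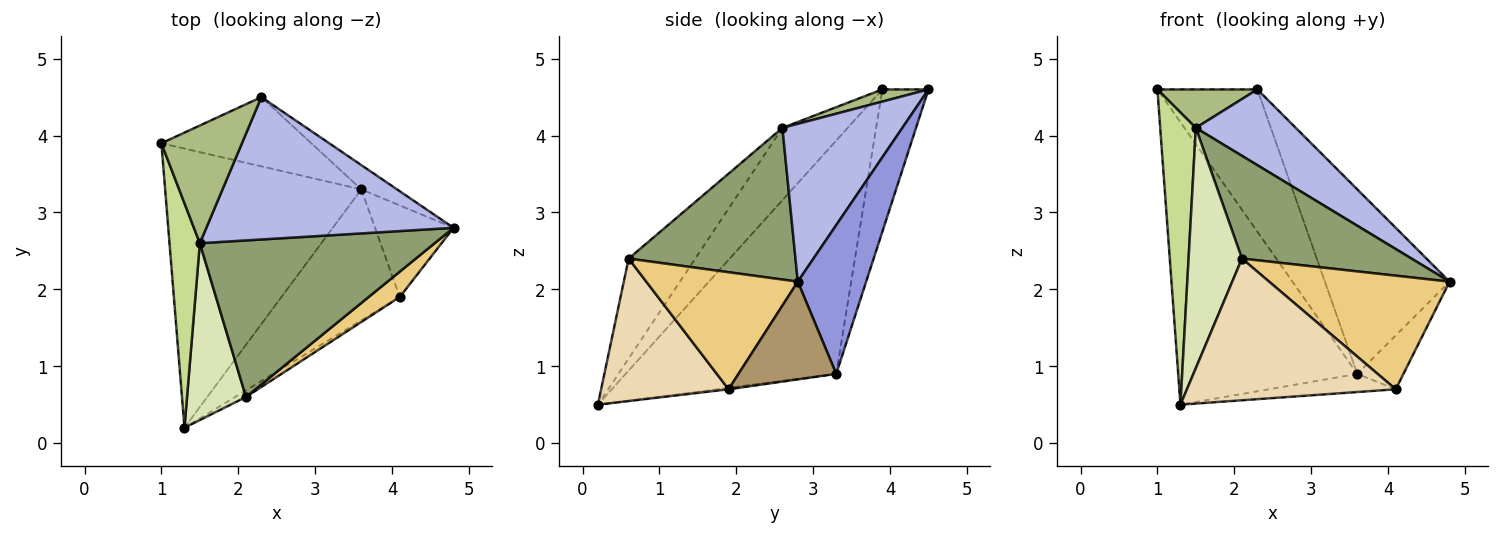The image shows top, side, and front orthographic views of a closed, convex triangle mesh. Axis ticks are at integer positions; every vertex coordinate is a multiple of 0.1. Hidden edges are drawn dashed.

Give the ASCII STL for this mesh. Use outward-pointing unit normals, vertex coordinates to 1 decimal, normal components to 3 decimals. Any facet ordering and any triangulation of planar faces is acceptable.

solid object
 facet normal -0.642 0.546 -0.539
  outer loop
   vertex 3.6 3.3 0.9
   vertex 1.3 0.2 0.5
   vertex 1.0 3.9 4.6
  endloop
 endfacet
 facet normal -0.383 0.831 -0.404
  outer loop
   vertex 3.6 3.3 0.9
   vertex 1.0 3.9 4.6
   vertex 2.3 4.5 4.6
  endloop
 endfacet
 facet normal 0.478 0.871 -0.115
  outer loop
   vertex 3.6 3.3 0.9
   vertex 2.3 4.5 4.6
   vertex 4.8 2.8 2.1
  endloop
 endfacet
 facet normal 0.491 -0.409 0.769
  outer loop
   vertex 1.5 2.6 4.1
   vertex 4.8 2.8 2.1
   vertex 2.3 4.5 4.6
  endloop
 endfacet
 facet normal 0.475 -0.483 0.736
  outer loop
   vertex 1.5 2.6 4.1
   vertex 2.1 0.6 2.4
   vertex 4.8 2.8 2.1
  endloop
 endfacet
 facet normal 0.142 -0.307 0.941
  outer loop
   vertex 1.5 2.6 4.1
   vertex 2.3 4.5 4.6
   vertex 1.0 3.9 4.6
  endloop
 endfacet
 facet normal -0.824 -0.450 0.346
  outer loop
   vertex 1.5 2.6 4.1
   vertex 1.0 3.9 4.6
   vertex 1.3 0.2 0.5
  endloop
 endfacet
 facet normal -0.709 -0.568 0.418
  outer loop
   vertex 1.5 2.6 4.1
   vertex 1.3 0.2 0.5
   vertex 2.1 0.6 2.4
  endloop
 endfacet
 facet normal 0.732 0.345 -0.588
  outer loop
   vertex 4.1 1.9 0.7
   vertex 3.6 3.3 0.9
   vertex 4.8 2.8 2.1
  endloop
 endfacet
 facet normal -0.012 0.137 -0.990
  outer loop
   vertex 4.1 1.9 0.7
   vertex 1.3 0.2 0.5
   vertex 3.6 3.3 0.9
  endloop
 endfacet
 facet normal 0.634 -0.755 0.168
  outer loop
   vertex 4.1 1.9 0.7
   vertex 4.8 2.8 2.1
   vertex 2.1 0.6 2.4
  endloop
 endfacet
 facet normal 0.521 -0.853 -0.040
  outer loop
   vertex 4.1 1.9 0.7
   vertex 2.1 0.6 2.4
   vertex 1.3 0.2 0.5
  endloop
 endfacet
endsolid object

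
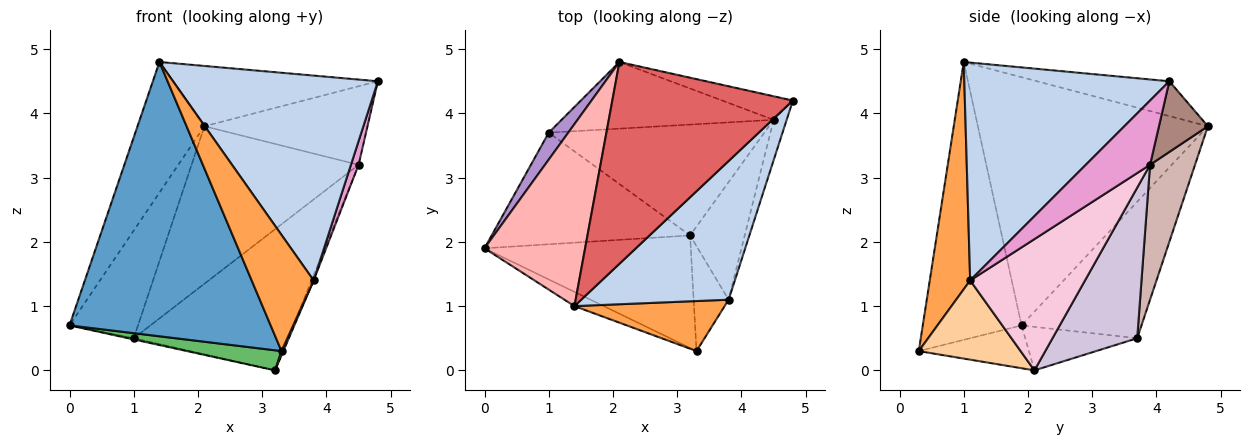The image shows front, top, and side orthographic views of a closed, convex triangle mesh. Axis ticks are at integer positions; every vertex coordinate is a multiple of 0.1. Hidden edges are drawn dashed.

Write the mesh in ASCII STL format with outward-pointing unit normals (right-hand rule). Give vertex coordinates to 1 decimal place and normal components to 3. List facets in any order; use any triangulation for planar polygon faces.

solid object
 facet normal -0.440 -0.897 -0.046
  outer loop
   vertex 1.4 1.0 4.8
   vertex 0.0 1.9 0.7
   vertex 3.3 0.3 0.3
  endloop
 endfacet
 facet normal 0.638 -0.638 0.432
  outer loop
   vertex 3.8 1.1 1.4
   vertex 4.8 4.2 4.5
   vertex 1.4 1.0 4.8
  endloop
 endfacet
 facet normal 0.514 -0.788 0.339
  outer loop
   vertex 3.8 1.1 1.4
   vertex 1.4 1.0 4.8
   vertex 3.3 0.3 0.3
  endloop
 endfacet
 facet normal 0.915 -0.016 -0.404
  outer loop
   vertex 3.2 2.1 0.0
   vertex 3.8 1.1 1.4
   vertex 3.3 0.3 0.3
  endloop
 endfacet
 facet normal -0.200 -0.172 -0.965
  outer loop
   vertex 3.2 2.1 0.0
   vertex 3.3 0.3 0.3
   vertex 0.0 1.9 0.7
  endloop
 endfacet
 facet normal -0.214 0.011 -0.977
  outer loop
   vertex 3.2 2.1 0.0
   vertex 0.0 1.9 0.7
   vertex 1.0 3.7 0.5
  endloop
 endfacet
 facet normal -0.182 0.281 0.942
  outer loop
   vertex 2.1 4.8 3.8
   vertex 1.4 1.0 4.8
   vertex 4.8 4.2 4.5
  endloop
 endfacet
 facet normal -0.895 0.260 0.363
  outer loop
   vertex 2.1 4.8 3.8
   vertex 0.0 1.9 0.7
   vertex 1.4 1.0 4.8
  endloop
 endfacet
 facet normal -0.862 0.492 0.123
  outer loop
   vertex 2.1 4.8 3.8
   vertex 1.0 3.7 0.5
   vertex 0.0 1.9 0.7
  endloop
 endfacet
 facet normal 0.396 0.722 -0.567
  outer loop
   vertex 4.5 3.9 3.2
   vertex 3.2 2.1 0.0
   vertex 1.0 3.7 0.5
  endloop
 endfacet
 facet normal 0.276 0.921 -0.276
  outer loop
   vertex 4.5 3.9 3.2
   vertex 2.1 4.8 3.8
   vertex 4.8 4.2 4.5
  endloop
 endfacet
 facet normal 0.241 0.894 -0.378
  outer loop
   vertex 4.5 3.9 3.2
   vertex 1.0 3.7 0.5
   vertex 2.1 4.8 3.8
  endloop
 endfacet
 facet normal 0.973 -0.116 -0.198
  outer loop
   vertex 4.5 3.9 3.2
   vertex 4.8 4.2 4.5
   vertex 3.8 1.1 1.4
  endloop
 endfacet
 facet normal 0.923 0.016 -0.384
  outer loop
   vertex 4.5 3.9 3.2
   vertex 3.8 1.1 1.4
   vertex 3.2 2.1 0.0
  endloop
 endfacet
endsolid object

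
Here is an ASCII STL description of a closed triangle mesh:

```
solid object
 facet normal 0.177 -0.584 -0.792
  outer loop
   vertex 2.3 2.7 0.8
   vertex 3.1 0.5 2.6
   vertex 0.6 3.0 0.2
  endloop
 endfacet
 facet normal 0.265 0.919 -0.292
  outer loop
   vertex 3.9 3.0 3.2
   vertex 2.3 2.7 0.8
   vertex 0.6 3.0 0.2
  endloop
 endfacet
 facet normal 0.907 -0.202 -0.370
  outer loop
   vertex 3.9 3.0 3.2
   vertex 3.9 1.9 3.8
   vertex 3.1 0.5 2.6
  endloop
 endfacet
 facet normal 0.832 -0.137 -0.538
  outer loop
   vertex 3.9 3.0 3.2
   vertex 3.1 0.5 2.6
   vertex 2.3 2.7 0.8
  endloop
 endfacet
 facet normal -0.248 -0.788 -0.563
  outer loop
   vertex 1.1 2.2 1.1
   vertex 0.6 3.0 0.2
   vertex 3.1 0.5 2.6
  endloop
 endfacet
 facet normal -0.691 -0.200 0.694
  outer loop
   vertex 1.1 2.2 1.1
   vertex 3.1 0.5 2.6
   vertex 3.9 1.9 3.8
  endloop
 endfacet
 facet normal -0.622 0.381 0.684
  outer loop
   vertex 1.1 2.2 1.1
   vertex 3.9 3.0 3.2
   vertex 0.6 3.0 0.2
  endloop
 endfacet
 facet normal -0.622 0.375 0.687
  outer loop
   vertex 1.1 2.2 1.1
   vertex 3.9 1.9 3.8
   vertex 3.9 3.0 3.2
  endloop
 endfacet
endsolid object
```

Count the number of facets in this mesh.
8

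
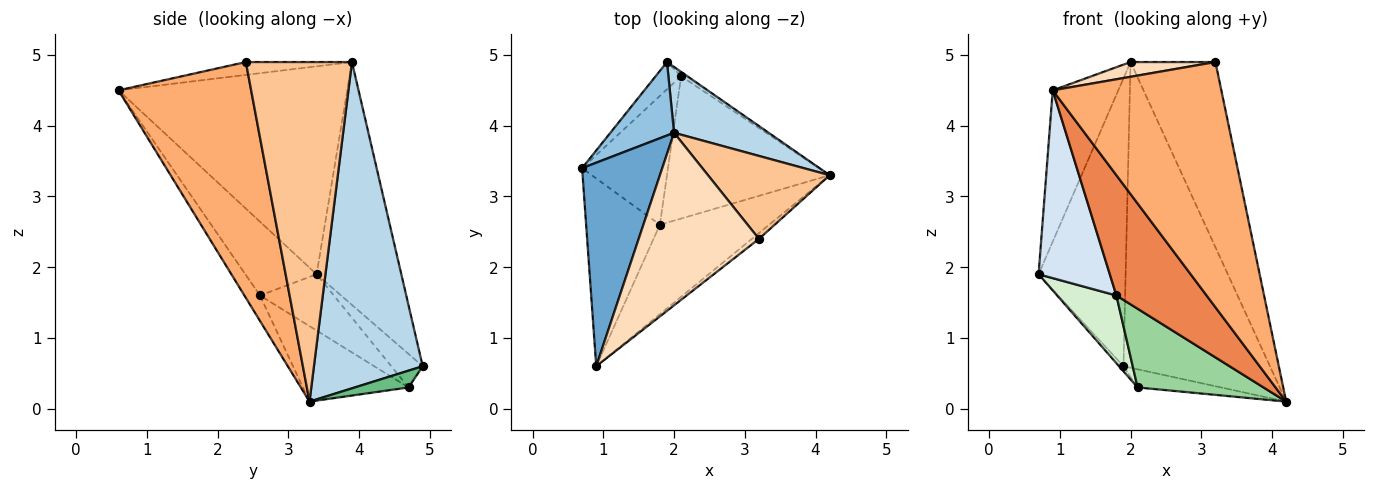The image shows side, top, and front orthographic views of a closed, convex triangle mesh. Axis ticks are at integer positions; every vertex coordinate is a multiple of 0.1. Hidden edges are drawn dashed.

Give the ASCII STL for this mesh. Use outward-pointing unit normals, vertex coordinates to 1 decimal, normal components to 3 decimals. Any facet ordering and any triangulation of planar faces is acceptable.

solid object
 facet normal -0.901 0.258 0.348
  outer loop
   vertex 2.0 3.9 4.9
   vertex 0.7 3.4 1.9
   vertex 0.9 0.6 4.5
  endloop
 endfacet
 facet normal -0.686 0.705 0.180
  outer loop
   vertex 1.9 4.9 0.6
   vertex 0.7 3.4 1.9
   vertex 2.0 3.9 4.9
  endloop
 endfacet
 facet normal 0.587 0.791 0.170
  outer loop
   vertex 1.9 4.9 0.6
   vertex 2.0 3.9 4.9
   vertex 4.2 3.3 0.1
  endloop
 endfacet
 facet normal -0.577 -0.577 -0.577
  outer loop
   vertex 1.8 2.6 1.6
   vertex 0.9 0.6 4.5
   vertex 0.7 3.4 1.9
  endloop
 endfacet
 facet normal -0.137 -0.795 -0.591
  outer loop
   vertex 1.8 2.6 1.6
   vertex 4.2 3.3 0.1
   vertex 0.9 0.6 4.5
  endloop
 endfacet
 facet normal 0.618 -0.786 -0.019
  outer loop
   vertex 3.2 2.4 4.9
   vertex 0.9 0.6 4.5
   vertex 4.2 3.3 0.1
  endloop
 endfacet
 facet normal 0.752 0.602 0.269
  outer loop
   vertex 3.2 2.4 4.9
   vertex 4.2 3.3 0.1
   vertex 2.0 3.9 4.9
  endloop
 endfacet
 facet normal -0.106 -0.085 0.991
  outer loop
   vertex 3.2 2.4 4.9
   vertex 2.0 3.9 4.9
   vertex 0.9 0.6 4.5
  endloop
 endfacet
 facet normal 0.531 0.824 -0.196
  outer loop
   vertex 2.1 4.7 0.3
   vertex 1.9 4.9 0.6
   vertex 4.2 3.3 0.1
  endloop
 endfacet
 facet normal -0.376 -0.448 -0.811
  outer loop
   vertex 2.1 4.7 0.3
   vertex 4.2 3.3 0.1
   vertex 1.8 2.6 1.6
  endloop
 endfacet
 facet normal -0.791 0.111 -0.602
  outer loop
   vertex 2.1 4.7 0.3
   vertex 0.7 3.4 1.9
   vertex 1.9 4.9 0.6
  endloop
 endfacet
 facet normal -0.502 -0.402 -0.766
  outer loop
   vertex 2.1 4.7 0.3
   vertex 1.8 2.6 1.6
   vertex 0.7 3.4 1.9
  endloop
 endfacet
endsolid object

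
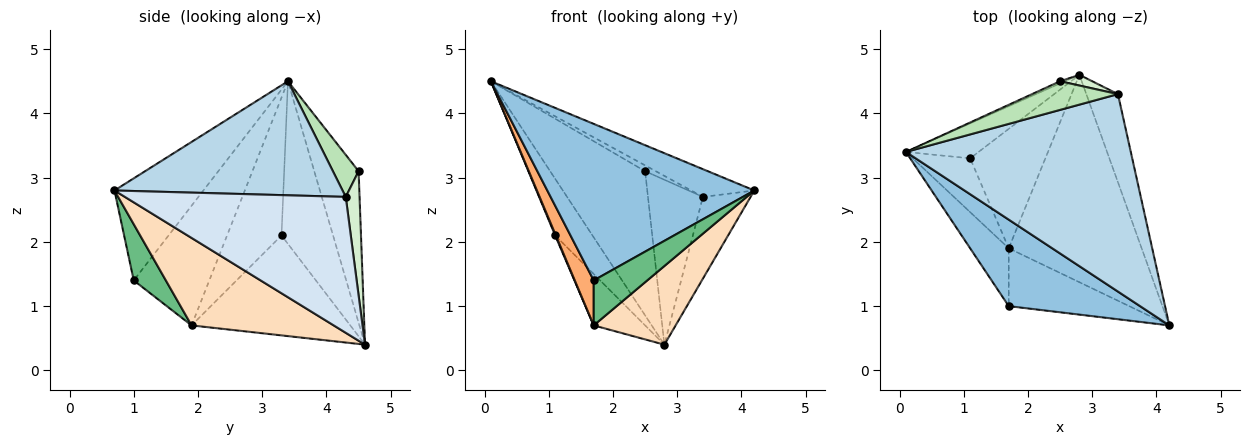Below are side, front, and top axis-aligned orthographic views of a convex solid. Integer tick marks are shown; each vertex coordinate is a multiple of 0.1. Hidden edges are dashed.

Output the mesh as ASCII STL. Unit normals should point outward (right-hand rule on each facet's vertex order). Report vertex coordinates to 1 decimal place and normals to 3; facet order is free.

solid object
 facet normal -0.762 0.551 -0.340
  outer loop
   vertex 1.1 3.3 2.1
   vertex 0.1 3.4 4.5
   vertex 2.8 4.6 0.4
  endloop
 endfacet
 facet normal -0.352 -0.819 0.453
  outer loop
   vertex 1.7 1.0 1.4
   vertex 4.2 0.7 2.8
   vertex 0.1 3.4 4.5
  endloop
 endfacet
 facet normal 0.449 0.124 0.885
  outer loop
   vertex 3.4 4.3 2.7
   vertex 0.1 3.4 4.5
   vertex 4.2 0.7 2.8
  endloop
 endfacet
 facet normal 0.953 0.206 -0.222
  outer loop
   vertex 3.4 4.3 2.7
   vertex 4.2 0.7 2.8
   vertex 2.8 4.6 0.4
  endloop
 endfacet
 facet normal -0.923 -0.011 -0.384
  outer loop
   vertex 1.7 1.9 0.7
   vertex 0.1 3.4 4.5
   vertex 1.1 3.3 2.1
  endloop
 endfacet
 facet normal -0.926 -0.232 -0.298
  outer loop
   vertex 1.7 1.9 0.7
   vertex 1.7 1.0 1.4
   vertex 0.1 3.4 4.5
  endloop
 endfacet
 facet normal -0.774 0.251 -0.582
  outer loop
   vertex 1.7 1.9 0.7
   vertex 1.1 3.3 2.1
   vertex 2.8 4.6 0.4
  endloop
 endfacet
 facet normal 0.524 -0.302 -0.796
  outer loop
   vertex 1.7 1.9 0.7
   vertex 2.8 4.6 0.4
   vertex 4.2 0.7 2.8
  endloop
 endfacet
 facet normal 0.346 -0.576 -0.741
  outer loop
   vertex 1.7 1.9 0.7
   vertex 4.2 0.7 2.8
   vertex 1.7 1.0 1.4
  endloop
 endfacet
 facet normal -0.423 0.906 -0.013
  outer loop
   vertex 2.5 4.5 3.1
   vertex 2.8 4.6 0.4
   vertex 0.1 3.4 4.5
  endloop
 endfacet
 facet normal 0.433 0.180 0.883
  outer loop
   vertex 2.5 4.5 3.1
   vertex 0.1 3.4 4.5
   vertex 3.4 4.3 2.7
  endloop
 endfacet
 facet normal 0.243 0.968 0.063
  outer loop
   vertex 2.5 4.5 3.1
   vertex 3.4 4.3 2.7
   vertex 2.8 4.6 0.4
  endloop
 endfacet
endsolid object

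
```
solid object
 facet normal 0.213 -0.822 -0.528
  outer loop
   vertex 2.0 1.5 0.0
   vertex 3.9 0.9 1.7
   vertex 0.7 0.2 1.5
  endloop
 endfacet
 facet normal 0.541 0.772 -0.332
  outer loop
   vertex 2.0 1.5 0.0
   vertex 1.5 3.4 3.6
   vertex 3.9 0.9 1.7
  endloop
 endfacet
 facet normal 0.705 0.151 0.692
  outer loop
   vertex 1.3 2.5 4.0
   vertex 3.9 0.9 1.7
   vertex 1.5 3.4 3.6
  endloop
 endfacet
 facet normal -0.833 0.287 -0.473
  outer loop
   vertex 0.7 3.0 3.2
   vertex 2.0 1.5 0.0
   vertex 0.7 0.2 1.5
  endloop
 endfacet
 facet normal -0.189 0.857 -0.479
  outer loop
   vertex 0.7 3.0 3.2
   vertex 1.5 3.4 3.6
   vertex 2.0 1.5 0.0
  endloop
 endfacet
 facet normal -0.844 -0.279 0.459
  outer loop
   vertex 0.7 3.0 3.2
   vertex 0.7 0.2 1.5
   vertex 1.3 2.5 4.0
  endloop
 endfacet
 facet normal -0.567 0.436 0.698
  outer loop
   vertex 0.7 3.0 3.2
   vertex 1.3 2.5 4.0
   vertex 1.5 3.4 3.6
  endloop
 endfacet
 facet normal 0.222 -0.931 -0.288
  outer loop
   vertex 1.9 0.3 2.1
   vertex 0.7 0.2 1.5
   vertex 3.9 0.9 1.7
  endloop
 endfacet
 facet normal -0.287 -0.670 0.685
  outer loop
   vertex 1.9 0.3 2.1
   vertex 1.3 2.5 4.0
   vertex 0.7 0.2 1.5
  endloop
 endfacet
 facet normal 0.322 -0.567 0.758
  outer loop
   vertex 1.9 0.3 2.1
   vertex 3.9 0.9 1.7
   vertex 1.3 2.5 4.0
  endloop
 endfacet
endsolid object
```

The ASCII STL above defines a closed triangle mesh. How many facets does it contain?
10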